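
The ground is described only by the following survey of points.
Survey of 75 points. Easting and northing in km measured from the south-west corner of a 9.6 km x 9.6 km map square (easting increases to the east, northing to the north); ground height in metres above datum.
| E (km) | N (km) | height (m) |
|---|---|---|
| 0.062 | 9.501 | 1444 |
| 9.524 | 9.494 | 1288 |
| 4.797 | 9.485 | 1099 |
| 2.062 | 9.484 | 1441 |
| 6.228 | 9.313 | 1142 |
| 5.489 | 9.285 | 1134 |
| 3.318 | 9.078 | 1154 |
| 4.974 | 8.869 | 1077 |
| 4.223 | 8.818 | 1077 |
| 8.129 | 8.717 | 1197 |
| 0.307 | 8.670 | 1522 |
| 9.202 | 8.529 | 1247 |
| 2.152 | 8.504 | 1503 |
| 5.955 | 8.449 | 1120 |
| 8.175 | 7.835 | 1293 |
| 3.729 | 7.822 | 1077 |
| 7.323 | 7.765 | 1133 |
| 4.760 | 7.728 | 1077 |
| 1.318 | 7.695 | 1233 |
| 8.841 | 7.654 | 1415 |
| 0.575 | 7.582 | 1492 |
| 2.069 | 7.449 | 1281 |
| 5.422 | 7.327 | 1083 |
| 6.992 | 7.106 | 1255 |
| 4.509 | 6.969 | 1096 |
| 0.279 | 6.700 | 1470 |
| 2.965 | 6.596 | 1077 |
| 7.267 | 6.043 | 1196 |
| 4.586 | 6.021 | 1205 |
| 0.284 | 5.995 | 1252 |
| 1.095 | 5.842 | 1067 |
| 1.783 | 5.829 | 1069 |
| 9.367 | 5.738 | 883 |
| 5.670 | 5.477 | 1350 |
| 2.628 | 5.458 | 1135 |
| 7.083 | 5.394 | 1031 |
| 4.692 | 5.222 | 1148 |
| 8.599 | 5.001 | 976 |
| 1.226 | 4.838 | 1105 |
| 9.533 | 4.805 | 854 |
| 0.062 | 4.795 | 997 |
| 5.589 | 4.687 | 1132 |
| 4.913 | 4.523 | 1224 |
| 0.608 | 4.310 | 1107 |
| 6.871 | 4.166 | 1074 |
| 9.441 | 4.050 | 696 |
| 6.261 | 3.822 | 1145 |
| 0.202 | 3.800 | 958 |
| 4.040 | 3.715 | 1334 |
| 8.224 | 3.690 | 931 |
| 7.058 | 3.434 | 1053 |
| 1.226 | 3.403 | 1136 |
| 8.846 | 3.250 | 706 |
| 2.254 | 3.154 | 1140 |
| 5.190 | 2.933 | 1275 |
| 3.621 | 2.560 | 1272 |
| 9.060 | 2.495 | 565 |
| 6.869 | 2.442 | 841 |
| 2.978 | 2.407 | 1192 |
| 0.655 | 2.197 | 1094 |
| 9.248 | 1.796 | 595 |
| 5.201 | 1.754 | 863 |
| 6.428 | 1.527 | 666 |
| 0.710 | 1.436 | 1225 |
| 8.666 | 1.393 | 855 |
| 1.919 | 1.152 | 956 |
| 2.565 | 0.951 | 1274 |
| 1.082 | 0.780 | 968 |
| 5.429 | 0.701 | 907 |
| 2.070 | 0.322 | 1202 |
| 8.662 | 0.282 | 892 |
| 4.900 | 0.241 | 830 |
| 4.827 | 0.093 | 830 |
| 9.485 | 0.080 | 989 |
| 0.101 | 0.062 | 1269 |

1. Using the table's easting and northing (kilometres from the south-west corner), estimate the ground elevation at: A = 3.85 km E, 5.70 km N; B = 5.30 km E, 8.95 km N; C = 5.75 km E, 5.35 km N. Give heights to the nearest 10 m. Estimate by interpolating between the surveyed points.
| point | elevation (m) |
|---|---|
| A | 1110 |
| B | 1100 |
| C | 1350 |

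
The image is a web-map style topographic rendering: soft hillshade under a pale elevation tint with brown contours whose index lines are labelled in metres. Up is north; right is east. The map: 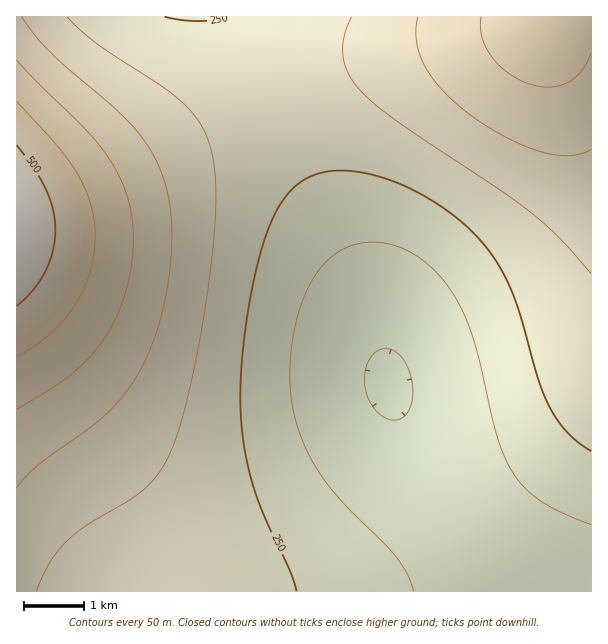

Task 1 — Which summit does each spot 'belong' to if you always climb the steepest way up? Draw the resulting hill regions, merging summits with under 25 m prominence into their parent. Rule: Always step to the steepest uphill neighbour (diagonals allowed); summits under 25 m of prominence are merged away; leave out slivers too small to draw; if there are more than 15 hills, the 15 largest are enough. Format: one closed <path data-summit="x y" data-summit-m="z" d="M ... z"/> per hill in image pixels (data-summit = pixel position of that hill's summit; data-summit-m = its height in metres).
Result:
<path data-summit="17 222" data-summit-m="544" d="M236 16l-220 1 0 574 502 1-78-101-22-35-16-31-14-42-9-50-17-46-84-168-25-57z"/><path data-summit="543 23" data-summit-m="423" d="M591 16l-355 1 32 79 94 191 17 46 9 50 14 42 16 31 22 35 79 101 73-1z"/>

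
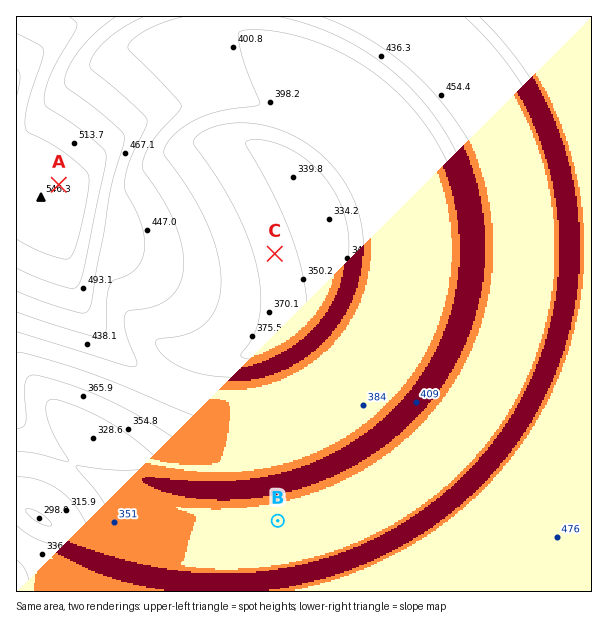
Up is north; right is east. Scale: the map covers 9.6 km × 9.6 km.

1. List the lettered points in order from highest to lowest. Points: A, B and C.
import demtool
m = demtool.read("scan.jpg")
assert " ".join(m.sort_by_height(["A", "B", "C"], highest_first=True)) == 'A B C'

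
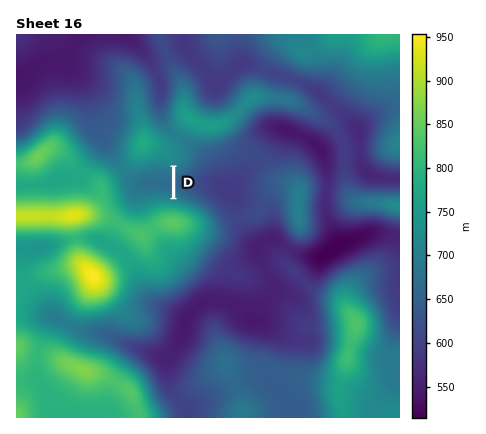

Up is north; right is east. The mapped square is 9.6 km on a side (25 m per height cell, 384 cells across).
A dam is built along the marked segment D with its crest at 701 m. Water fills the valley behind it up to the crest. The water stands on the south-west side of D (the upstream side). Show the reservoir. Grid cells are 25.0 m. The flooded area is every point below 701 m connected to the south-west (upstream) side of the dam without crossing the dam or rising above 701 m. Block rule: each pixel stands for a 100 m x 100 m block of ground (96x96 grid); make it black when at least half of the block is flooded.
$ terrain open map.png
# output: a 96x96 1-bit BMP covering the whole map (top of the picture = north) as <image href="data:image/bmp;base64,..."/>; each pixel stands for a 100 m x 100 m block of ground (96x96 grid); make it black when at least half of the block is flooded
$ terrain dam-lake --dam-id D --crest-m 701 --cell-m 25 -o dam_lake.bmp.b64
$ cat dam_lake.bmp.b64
<image width="96" height="96" href="data:image/bmp;base64,Qk2+BAAAAAAAAD4AAAAoAAAAYAAAAGAAAAABAAEAAAAAAIAEAAATCwAAEwsAAAIAAAAAAAAA////AAAAAAAAAAAAAAAAAAAAAAAAAAAAAAAAAAAAAAAAAAAAAAAAAAAAAAAAAAAAAAAAAAAAAAAAAAAAAAAAAAAAAAAAAAAAAAAAAAAAAAAAAAAAAAAAAAAAAAAAAAAAAAAAAAAAAAAAAAAAAAAAAAAAAAAAAAAAAAAAAAAAAAAAAAAAAAAAAAAAAAAAAAAAAAAAAAAAAAAAAAAAAAAAAAAAAAAAAAAAAAAAAAAAAAAAAAAAAAAAAAAAAAAAAAAAAAAAAAAAAAAAAAAAAAAAAAAAAAAAAAAAAAAAAAAAAAAAAAAAAAAAAAAAAAAAAAAAAAAAAAAAAAAAAAAAAAAAAAAAAAAAAAAAAAAAAAAAAAAAAAAAAAAAAAAAAAAAAAAAAAAAAAAAAAAAAAAAAAAAAAAAAAAAAAAAAAAAAAAAAAAAAAAAAAAAAAAAAAAAAAAAAAAAAAAAAAAAAAAAAAAAAAAAAAAAAAAAAAAAAAAAAAAAAAAAAAAAAAAAAAAAAAAAAAAAAAAAAAAAAAAAAAAAAAAAAAAAAAAAAAAAAAAAAAAAAAAAAAAAAAAAAAAAAAAAAAAAAAAAAAAAAAAAAAAAAAAAAAAAAAAAAAAAAAAAAAAAAAAAAAAAAAAAAAAAAAAAAAAAAAAAAAAAAAAAAAAAAAAAAAAAAAAAAAAAAAAAAAAAAAAAAAAAAAAAAAAAAAAAAAAAAAAAAAAAAAAAAAAAAAAAAAAAAAAAAAAAAAAAAAAAAAAAAAAAAAAAAAAAAAAAAAAAAAAAAAAAAAAAAAAAAAAAAAAAAAAAAAAAAAAAAAAAAAAAAAAAAAAAAAAAAAAAAAAAAAAAAAAAAAAAAAAAAAAAAAAAAAAAAAAAAAAAAAAAAAAAAAAAAAAAAAAAAAAHxgAAAAAAAAAAAAAP/gAAAAAAAAAAAAAP/gAAAAAAAAAAAAAf/gAAAAAAAAAAAAAf/gAAAAAAAAAAAAAP/gAAAAAAAAAAAAAD/gAAAAAAAAAAAAAAPgAAAAAAAAAAAAAAAAAAAAAAAAAAAAAAAAAAAAAAAAAAAAAAAAAAAAAAAAAAAAAAAAAAAAAAAAAAAAAAAAAAAAAAAAAAAAAAAAAAAAAAAAAAAAAAAAAAAAAAAAAAAAAAAAAAAAAAAAAAAAAAAAAAAAAAAAAAAAAAAAAAAAAAAAAAAAAAAAAAAAAAAAAAAAAAAAAAAAAAAAAAAAAAAAAAAAAAAAAAAAAAAAAAAAAAAAAAAAAAAAAAAAAAAAAAAAAAAAAAAAAAAAAAAAAAAAAAAAAAAAAAAAAAAAAAAAAAAAAAAAAAAAAAAAAAAAAAAAAAAAAAAAAAAAAAAAAAAAAAAAAAAAAAAAAAAAAAAAAAAAAAAAAAAAAAAAAAAAAAAAAAAAAAAAAAAAAAAAAAAAAAAAAAAAAAAAAAAAAAAAAAAAAAAAAAAAAAAAAAAAAAAAAAAAAAAAAAAAAAAAAAAAAAAAAAAAAAAAAAAAAAAAAAAAAAAAAAAAAAAAAAAAAAAAAAAAAAAAAAAAAAAAAAAAAAAAAAAAA="/>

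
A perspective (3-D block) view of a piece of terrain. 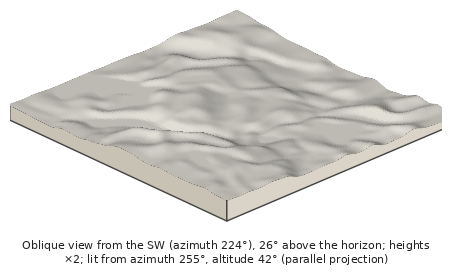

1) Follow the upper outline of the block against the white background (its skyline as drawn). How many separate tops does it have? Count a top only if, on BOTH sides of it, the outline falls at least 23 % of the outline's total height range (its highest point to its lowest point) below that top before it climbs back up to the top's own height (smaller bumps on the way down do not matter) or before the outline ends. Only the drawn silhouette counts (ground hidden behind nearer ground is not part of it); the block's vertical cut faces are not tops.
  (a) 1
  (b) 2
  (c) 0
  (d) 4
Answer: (a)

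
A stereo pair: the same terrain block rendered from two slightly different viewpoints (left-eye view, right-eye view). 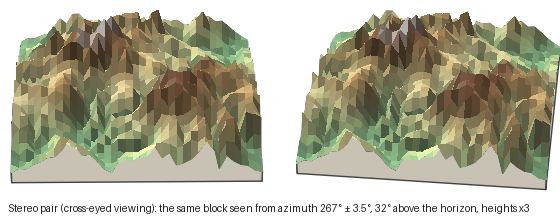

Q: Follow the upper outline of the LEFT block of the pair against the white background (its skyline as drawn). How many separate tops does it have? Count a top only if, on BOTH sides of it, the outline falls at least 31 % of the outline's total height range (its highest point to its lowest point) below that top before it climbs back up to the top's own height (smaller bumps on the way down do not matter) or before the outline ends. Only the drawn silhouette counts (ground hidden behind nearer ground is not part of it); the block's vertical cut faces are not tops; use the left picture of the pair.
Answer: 3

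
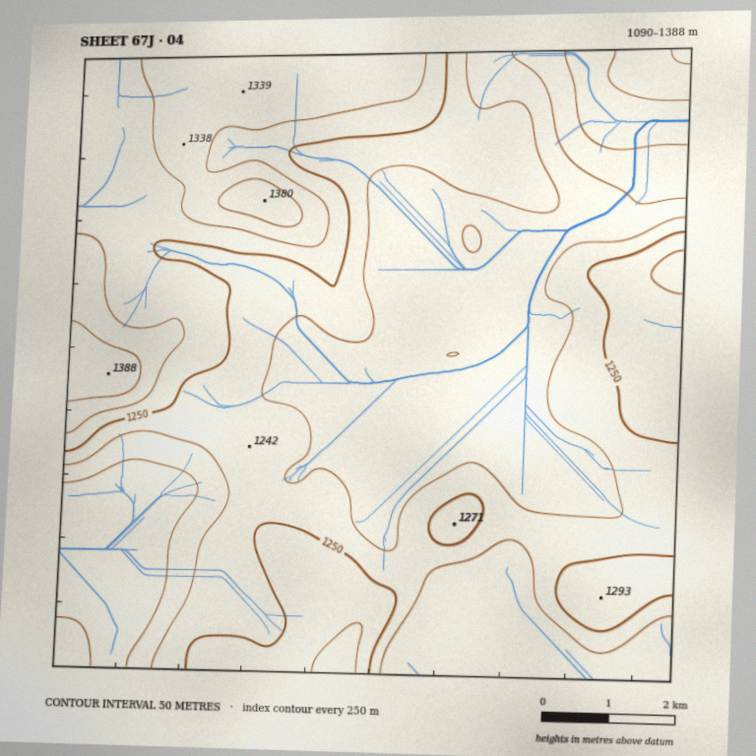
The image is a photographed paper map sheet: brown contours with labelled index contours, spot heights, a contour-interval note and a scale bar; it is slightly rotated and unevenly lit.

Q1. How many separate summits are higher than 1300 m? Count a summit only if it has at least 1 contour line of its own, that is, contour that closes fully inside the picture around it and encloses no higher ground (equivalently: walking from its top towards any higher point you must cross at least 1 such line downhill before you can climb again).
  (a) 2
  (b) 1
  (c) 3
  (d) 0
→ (b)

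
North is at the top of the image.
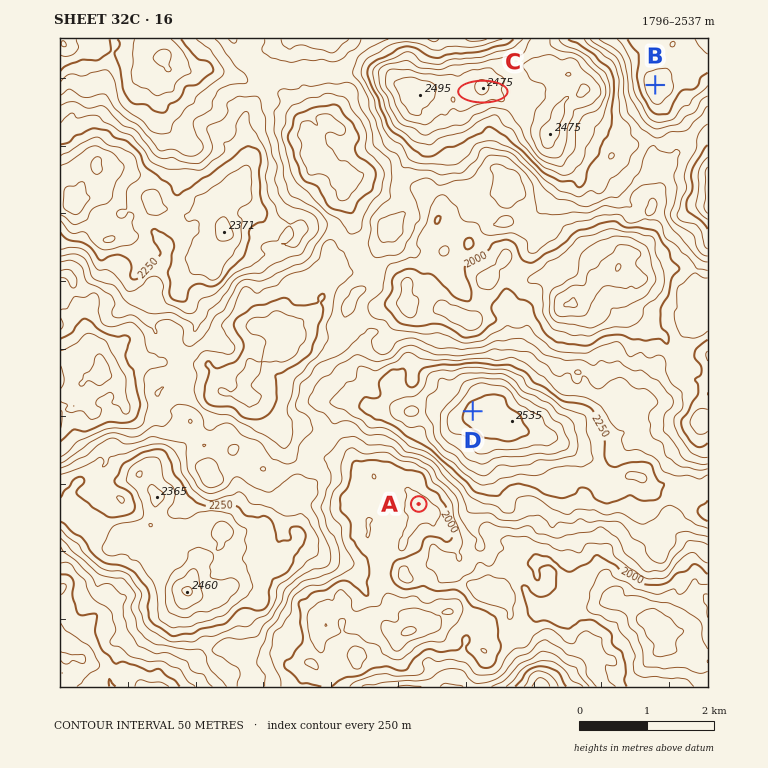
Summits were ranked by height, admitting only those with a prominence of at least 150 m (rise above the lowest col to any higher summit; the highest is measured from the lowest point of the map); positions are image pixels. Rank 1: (476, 411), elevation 2537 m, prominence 741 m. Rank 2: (420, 95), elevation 2495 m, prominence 407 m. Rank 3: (187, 592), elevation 2460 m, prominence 341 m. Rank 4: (74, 203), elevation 2428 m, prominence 309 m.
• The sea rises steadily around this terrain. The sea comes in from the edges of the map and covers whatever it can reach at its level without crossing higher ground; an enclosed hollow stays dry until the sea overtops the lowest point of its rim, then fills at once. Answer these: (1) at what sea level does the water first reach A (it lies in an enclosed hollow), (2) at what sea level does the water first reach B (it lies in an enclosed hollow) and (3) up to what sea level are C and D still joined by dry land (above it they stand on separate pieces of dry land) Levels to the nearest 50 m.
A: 2000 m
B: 1950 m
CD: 2100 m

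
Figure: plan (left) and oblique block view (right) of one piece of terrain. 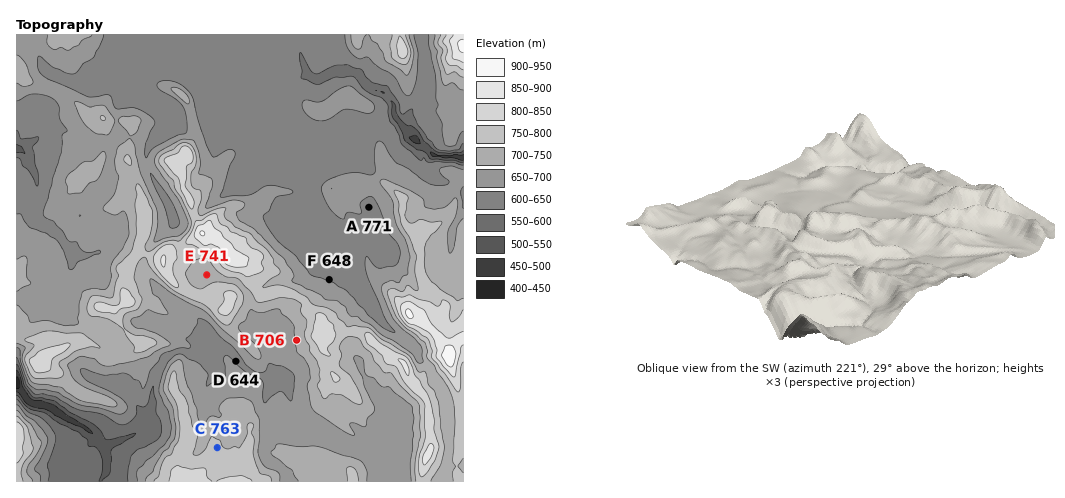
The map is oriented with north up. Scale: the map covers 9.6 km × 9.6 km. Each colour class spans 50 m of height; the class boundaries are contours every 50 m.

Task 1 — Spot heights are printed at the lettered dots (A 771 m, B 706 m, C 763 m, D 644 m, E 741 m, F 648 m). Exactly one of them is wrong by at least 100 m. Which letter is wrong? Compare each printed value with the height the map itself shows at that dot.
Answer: A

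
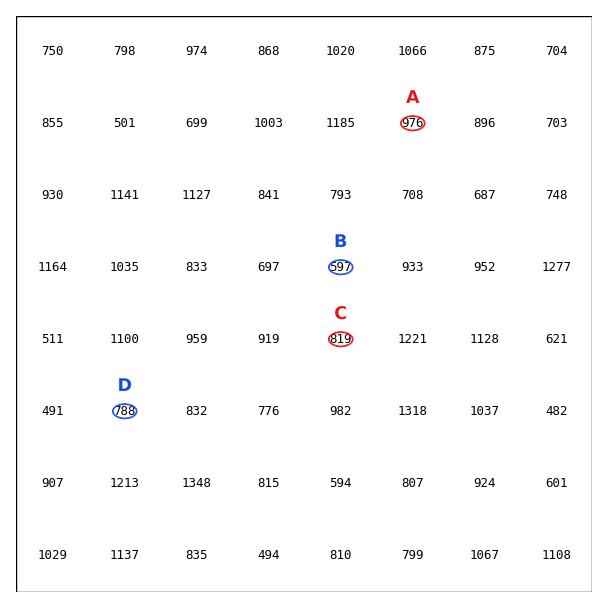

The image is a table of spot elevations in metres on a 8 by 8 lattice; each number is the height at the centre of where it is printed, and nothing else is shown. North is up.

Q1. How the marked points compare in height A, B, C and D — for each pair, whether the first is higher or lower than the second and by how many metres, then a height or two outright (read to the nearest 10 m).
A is higher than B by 380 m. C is higher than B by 220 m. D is higher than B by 190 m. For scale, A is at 980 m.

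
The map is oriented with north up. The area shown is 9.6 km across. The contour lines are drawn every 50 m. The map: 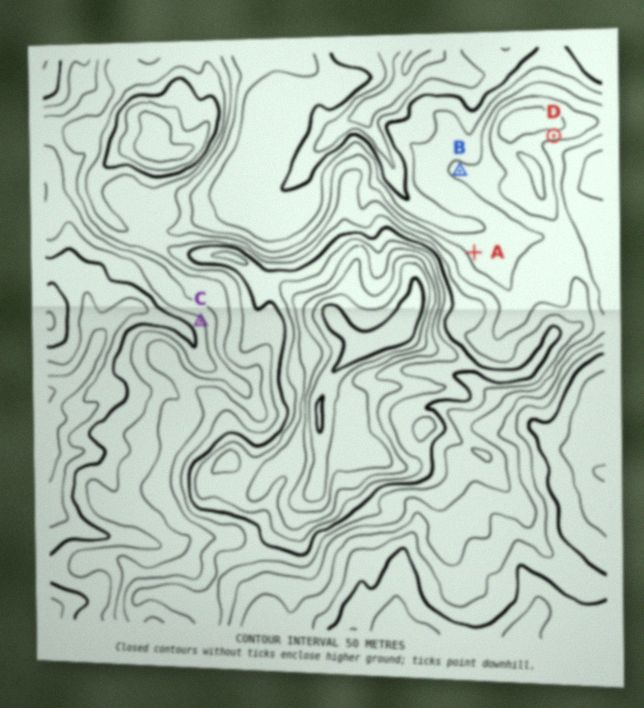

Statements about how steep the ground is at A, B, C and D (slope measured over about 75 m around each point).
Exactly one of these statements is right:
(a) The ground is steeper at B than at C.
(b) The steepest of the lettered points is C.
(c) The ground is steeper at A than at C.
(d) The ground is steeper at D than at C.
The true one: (d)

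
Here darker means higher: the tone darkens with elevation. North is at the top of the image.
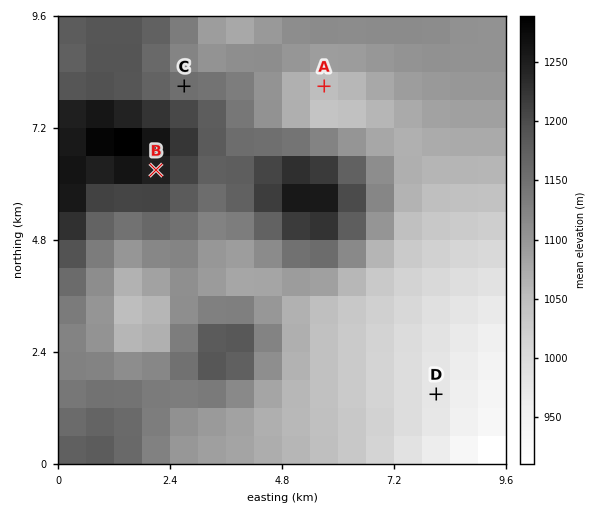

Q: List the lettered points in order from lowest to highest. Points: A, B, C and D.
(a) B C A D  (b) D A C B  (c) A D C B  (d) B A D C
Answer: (b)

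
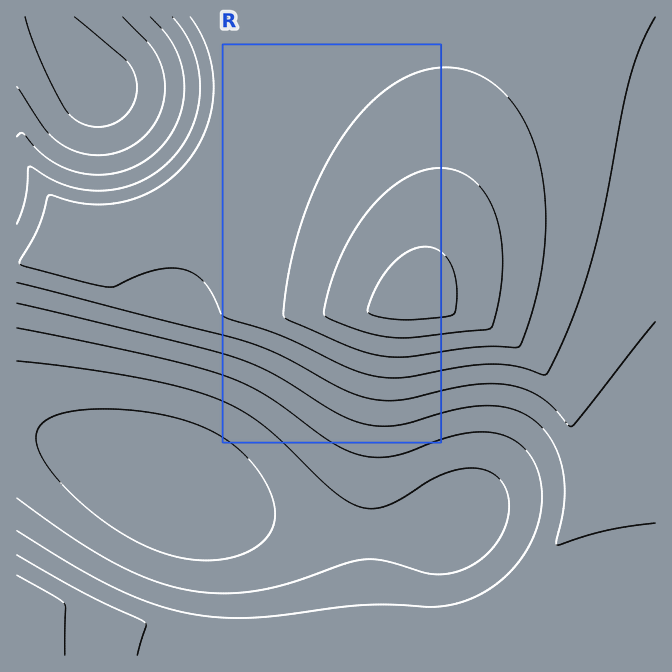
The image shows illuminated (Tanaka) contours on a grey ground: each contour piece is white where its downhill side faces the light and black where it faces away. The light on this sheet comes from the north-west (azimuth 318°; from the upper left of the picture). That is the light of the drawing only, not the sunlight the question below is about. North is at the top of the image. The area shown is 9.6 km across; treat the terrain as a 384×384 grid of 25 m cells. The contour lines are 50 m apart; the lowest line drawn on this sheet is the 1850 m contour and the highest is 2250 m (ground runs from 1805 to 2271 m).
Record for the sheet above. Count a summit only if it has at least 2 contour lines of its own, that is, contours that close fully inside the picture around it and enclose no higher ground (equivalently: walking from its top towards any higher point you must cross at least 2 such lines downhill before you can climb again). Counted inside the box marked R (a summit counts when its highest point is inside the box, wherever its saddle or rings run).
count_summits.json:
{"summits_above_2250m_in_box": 1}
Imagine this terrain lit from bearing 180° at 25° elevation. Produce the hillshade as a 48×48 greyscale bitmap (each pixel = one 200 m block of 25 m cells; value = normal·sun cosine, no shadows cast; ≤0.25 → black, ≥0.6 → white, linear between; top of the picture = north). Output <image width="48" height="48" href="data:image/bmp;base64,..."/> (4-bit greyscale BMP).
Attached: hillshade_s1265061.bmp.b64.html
<image width="48" height="48" href="data:image/bmp;base64,Qk32BAAAAAAAAHYAAAAoAAAAMAAAADAAAAABAAQAAAAAAIAEAAATCwAAEwsAABAAAAAAAAAAAAAAABEREQAiIiIAMzMzAERERABVVVUAZmZmAHd3dwCIiIgAmZmZAKqqqgC7u7sAzMzMAN3d3QDu7u4A////AHd3d4iIiIiImZmZmZmZmZmZmIiIiIiIiHd3eIiId3d3d3d4iImZmZmZmYiIiIiIiHd3d3ZVREMzM0REVVVWZmZniJiIiIiIiHd2VDMiEREiIiIzMzMzMzM0VoiIiIiIiGVDIRERIiIiMzMzREREMzMzNFeIiIiIiCERERIiIjMzNEREREVERERDMzV4iIiIiBERIiIzMzREREVVVVVVVVVURERXiIiIiBIiIzMzRERFVVVmZmZmZmZVVURGiIiIiCIzM0RERVVVVmZmd3d3d3ZmZlVVeIiIiDMzRERVVVZmZmd3d4iIiHd3dmZlaIiIiDRERVVWZmZnd3d4iIiIiIiId3dmaIiIiERVVWZmZ3d3eIiIiZmZmZmYiId3eIiIiFVVZmZ3d3iIiIiZmZmqqqmZmYiIeIiIiFZmZ3d4iIiImZmZmqqqqqqqqZmYiIiIiGZnd4iIiZmZmZmqqqq7u7u6qqqZmYiIiHd3iIiZmZmqqqqqq7u7u7u7u7qqqZiIiHeIiZmZqqqqqqq7u7u8zMzMy7u6qpiIiIiJmZqqqqu7u7u7u8zMzMzMzMy7uZiIiImZmqqru7u7u7u7zMzMzd3d3MzMuZiIiJmqqru7vMzMzMzMzMzN3d3d3d3cuZiIiKqqu7vMzMzMzMzMzM3d3d3d3d3cmZiIiKq7u8zMzd3d3d3d3d3d3e7u7u7amYiIiLu8zMzd3d3d3d3d3d3d7u7u7u25mYiIiLzMzd3d7u7u7u7t3d3u7u7u/tuZmIiIiMzN3d3u7u7u7d3d3d3u7u7u3KmZiIiIiM3d3u7u7cy7qqqqqru7zMzLqYiIiIiIiN3e7u7cupmIiId3d3d4iIiIiIiIiIiIiO7u7cupiIiIh3d3dmZmZ3d3iIiIiIiIiN7cupiIiIiIh3d3dmZmZmd3d4iIiIiIiJupiIiIiIiIh3d3ZmZmZmZ3d3iIiIiIiFaIiIiIiIiIh3d3ZmZmZmZnd3d4iIiIiEV4iIiIiIiIh3d3ZmZmZmZmd3d3iIiIiFVod3eIiIiIiHd3ZmZmZmZmZ3d3eIiIiGZUMiNGiIiIiHd3dmZmZmZmZnd3eIiIiGYwAAACR4iIiHd3dmZmZmZmZnd3d4iIiHUAAAAAA2iIiHd3dmZmZmZmZmd3d3iIiHIAAAAAADeIiId3d2ZmZmZmZmd3d3iIiFIRERERERR4iId3d2ZmZmZmZmd3d3iIiDIjMzMzIiNoiId3d3ZmZmZmZmd3d3eIiDNERERERDNYiIh3d3dmZmZmZmd3d3eIiERVVVVVVVVXiIh3d3d2ZmZmZmd3d3eIiFVWZmZmZmZniIiHd3d3ZmZmZnd3d3eIiFVmd3d3d3d3iIiHd3d3dmZmZ3d3d3eIiFZneIiIiIiIiIiId3d3d3d3d3d3d3eIiGZ3iJmZmZmYiIiId3d3d3d3d3d3d3eIiGd4iZqqqqqoiIiIh3d3d3d3d3d3d3eIiGeImaq7u7uoiIiIiHd3d3d3d3d3d3eIiHeImaq7zMyoiIiIiHd3d3d3d3d3d3eIiA=="/>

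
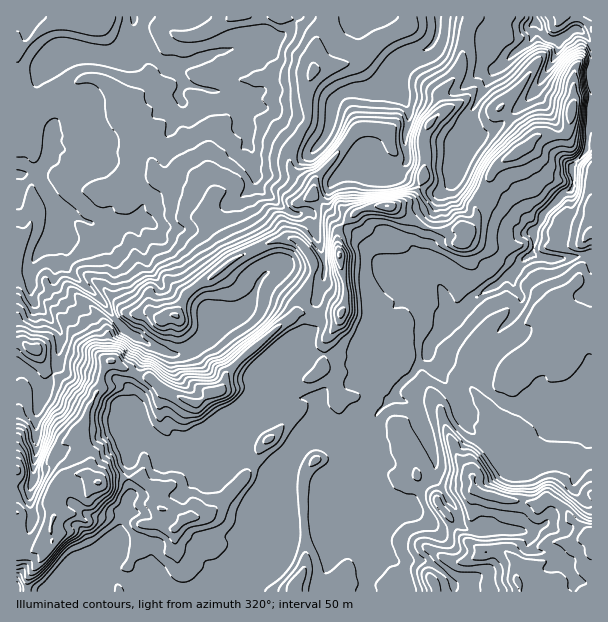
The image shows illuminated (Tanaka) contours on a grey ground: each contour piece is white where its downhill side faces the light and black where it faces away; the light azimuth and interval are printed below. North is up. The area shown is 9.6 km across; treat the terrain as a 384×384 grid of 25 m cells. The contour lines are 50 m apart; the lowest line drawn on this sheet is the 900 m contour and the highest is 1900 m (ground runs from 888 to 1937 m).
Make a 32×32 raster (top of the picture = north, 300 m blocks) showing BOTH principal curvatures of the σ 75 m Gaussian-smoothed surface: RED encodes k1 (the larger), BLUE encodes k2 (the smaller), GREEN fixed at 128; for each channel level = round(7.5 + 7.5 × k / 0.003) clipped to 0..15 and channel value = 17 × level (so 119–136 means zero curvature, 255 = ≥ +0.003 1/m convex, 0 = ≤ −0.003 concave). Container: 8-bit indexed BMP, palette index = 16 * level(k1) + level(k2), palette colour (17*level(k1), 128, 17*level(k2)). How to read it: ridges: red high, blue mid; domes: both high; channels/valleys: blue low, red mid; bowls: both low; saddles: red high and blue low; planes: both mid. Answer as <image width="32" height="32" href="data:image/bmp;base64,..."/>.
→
<image width="32" height="32" href="data:image/bmp;base64,Qk02CAAAAAAAADYEAAAoAAAAIAAAACAAAAABAAgAAAAAAAAEAAATCwAAEwsAAAABAAAAAAAAAIAAABGAAAAigAAAM4AAAESAAABVgAAAZoAAAHeAAACIgAAAmYAAAKqAAAC7gAAAzIAAAN2AAADugAAA/4AAAACAEQARgBEAIoARADOAEQBEgBEAVYARAGaAEQB3gBEAiIARAJmAEQCqgBEAu4ARAMyAEQDdgBEA7oARAP+AEQAAgCIAEYAiACKAIgAzgCIARIAiAFWAIgBmgCIAd4AiAIiAIgCZgCIAqoAiALuAIgDMgCIA3YAiAO6AIgD/gCIAAIAzABGAMwAigDMAM4AzAESAMwBVgDMAZoAzAHeAMwCIgDMAmYAzAKqAMwC7gDMAzIAzAN2AMwDugDMA/4AzAACARAARgEQAIoBEADOARABEgEQAVYBEAGaARAB3gEQAiIBEAJmARACqgEQAu4BEAMyARADdgEQA7oBEAP+ARAAAgFUAEYBVACKAVQAzgFUARIBVAFWAVQBmgFUAd4BVAIiAVQCZgFUAqoBVALuAVQDMgFUA3YBVAO6AVQD/gFUAAIBmABGAZgAigGYAM4BmAESAZgBVgGYAZoBmAHeAZgCIgGYAmYBmAKqAZgC7gGYAzIBmAN2AZgDugGYA/4BmAACAdwARgHcAIoB3ADOAdwBEgHcAVYB3AGaAdwB3gHcAiIB3AJmAdwCqgHcAu4B3AMyAdwDdgHcA7oB3AP+AdwAAgIgAEYCIACKAiAAzgIgARICIAFWAiABmgIgAd4CIAIiAiACZgIgAqoCIALuAiADMgIgA3YCIAO6AiAD/gIgAAICZABGAmQAigJkAM4CZAESAmQBVgJkAZoCZAHeAmQCIgJkAmYCZAKqAmQC7gJkAzICZAN2AmQDugJkA/4CZAACAqgARgKoAIoCqADOAqgBEgKoAVYCqAGaAqgB3gKoAiICqAJmAqgCqgKoAu4CqAMyAqgDdgKoA7oCqAP+AqgAAgLsAEYC7ACKAuwAzgLsARIC7AFWAuwBmgLsAd4C7AIiAuwCZgLsAqoC7ALuAuwDMgLsA3YC7AO6AuwD/gLsAAIDMABGAzAAigMwAM4DMAESAzABVgMwAZoDMAHeAzACIgMwAmYDMAKqAzAC7gMwAzIDMAN2AzADugMwA/4DMAACA3QARgN0AIoDdADOA3QBEgN0AVYDdAGaA3QB3gN0AiIDdAJmA3QCqgN0Au4DdAMyA3QDdgN0A7oDdAP+A3QAAgO4AEYDuACKA7gAzgO4ARIDuAFWA7gBmgO4Ad4DuAIiA7gCZgO4AqoDuALuA7gDMgO4A3YDuAO6A7gD/gO4AAID/ABGA/wAigP8AM4D/AESA/wBVgP8AZoD/AHeA/wCIgP8AmYD/AKqA/wC7gP8AzID/AN2A/wDugP8A/4D/ANGBhneHh4Z3hZaGhoeWpfiEl4eHh4WlxnOFdceXh5eGtOhxdoeHl3aXl4eIh4d1pbaGh4eHdaSz17aDxreWdJe2+LVyhHeGdbaGh4eHh3eVpoaYh4eV2LWU6OfIg7Wmp5S217W2g7a3t6aVlYaHd5amdoeHh5aVgrSRcYFzhJXXxLW3tKWDhKant7endXd3ppZ3h3eHdnPnkbaHp7el94KwxraW2bVytqaFhra2hIemlXd3d4eHpNSl2PbWtfmUpOOSx7fatsS2l5aGddiVdpa1hYeGiIenYqfpg2Nzo5SV5LC2hbaFc6Z1hnd3hcWEhNm1hoaHl5Zy9seCh4eHh4bVgNi3pnOGhJaFdoeGxuiEhYWYhYenhaT2goaIh3eHd8SRp+emdHallbaTdIeFpqeGh4eFl6iE1oOHh4eHd3d3pnGFt/ZTZZa26Oelkod2loWXiIiFhYbHhJeHh4eHh4enhJOE97SU9+W11/ikdoenppWHh4aFqJaGl5aHh4eHh4PFgZbX+PXYcoSD5+Vzh4a3p4d3h6eUhYeGh6iHh4eH5+mApvjZhICAgoNz5/aCdpW0hYeHmIWGh5eGh5eHh3e2pZKUpbBwpbfGhIVytfeEg/akhYiYh4WGmJaWhqd3h7WCp5fFwPjn+cZ0dnZzpee0xvmDhpiGh4SWmJWmqJeXs5WW1pDFhrd09oSFhoWVx5WD9oOXhoeHl5OUppWYl4Wjt5Wj2HWFpLeW+NeFdXR11ZH1dHaHh3eHqJVxqJent7WFdZWFdZeEhnaG2PelY2P08/d0dod2dJSVl5WBknGRt4WHhod3l4Z1hoWFluf2+JD1s3WHhYal2ciGp6HIttimhoeHdoWFdYaWloZ2dbeUgMblhHO15sTJ13aGg6Ont5aXhYeYl5eGh4eXhnWWktTExOj2+vemcoTml4enkKPWl4WXmJiXl4eXh5iYpnOWhfhgk3JxgvKCYsa3h5i4oMSFhYeHd3eHl4aHmJeWdJbUxOV0doWB94R0lPiWhrdww5iGh3d3h4eXhoeXh3WFmNZQ1cZ2p6D3hXWDlvjYlcWgmIeHd3eHl5iGh4eXhYaHx6Vw57fYoPiVhXSCldnn9qCXd3d3h4iHh4Z2h5iFhnWWx4HGp5expfilksihlYL3oJeXl4d3mJiHh4aGhXWGhpfGY5NzhHOFxcWyt+eBg/fglnaXqLinhpeWhqenp5eWmMiWhpZ1hbe3xoRypvaA+MCndYaFhXV3hoWFhYZ3h4WYuKe3uIZzhGXXloWA6NDG8KeGdYWWlYaGmKeWhXV2dIa3d3eHt5aUc8aWh6ahwIDAh6e3p6iohJeXhqa3t6W2pKaHh4aHl6iCpqeHp3G01bE="/>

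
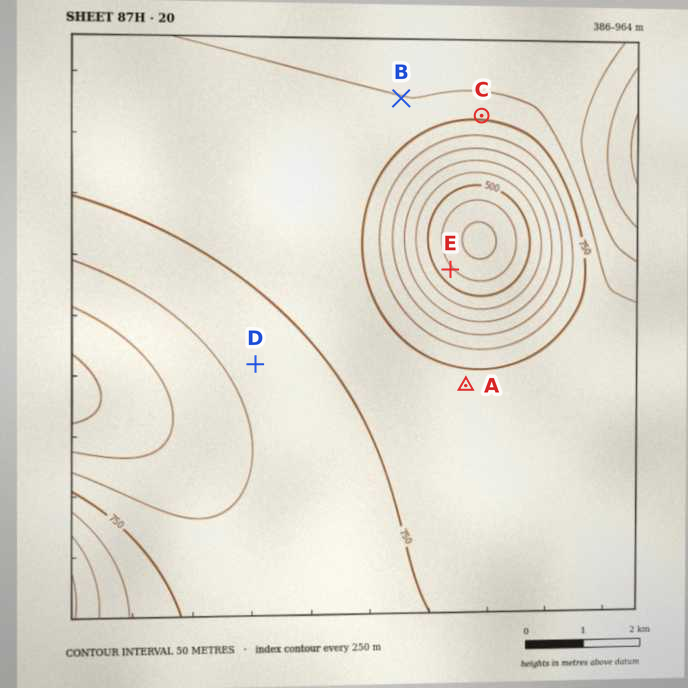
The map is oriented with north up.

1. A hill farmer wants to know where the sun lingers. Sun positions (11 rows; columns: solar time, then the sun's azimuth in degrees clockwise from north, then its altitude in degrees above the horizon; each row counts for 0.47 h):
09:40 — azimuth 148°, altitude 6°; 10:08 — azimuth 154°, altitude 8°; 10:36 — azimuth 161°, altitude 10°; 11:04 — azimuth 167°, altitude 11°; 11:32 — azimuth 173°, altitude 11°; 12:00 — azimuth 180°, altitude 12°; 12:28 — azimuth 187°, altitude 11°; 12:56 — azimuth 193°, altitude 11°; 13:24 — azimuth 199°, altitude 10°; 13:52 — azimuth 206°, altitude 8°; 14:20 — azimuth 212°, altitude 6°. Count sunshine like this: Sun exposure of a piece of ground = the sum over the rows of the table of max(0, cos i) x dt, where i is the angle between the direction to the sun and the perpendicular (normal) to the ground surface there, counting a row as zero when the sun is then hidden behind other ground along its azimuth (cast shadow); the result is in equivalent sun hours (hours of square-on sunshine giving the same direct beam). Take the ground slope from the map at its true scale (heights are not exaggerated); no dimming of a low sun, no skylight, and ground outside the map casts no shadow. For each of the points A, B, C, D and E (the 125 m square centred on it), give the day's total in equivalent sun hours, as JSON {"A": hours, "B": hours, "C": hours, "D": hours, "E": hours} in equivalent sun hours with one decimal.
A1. {"A": 0.7, "B": 0.9, "C": 1.5, "D": 1.0, "E": 0.2}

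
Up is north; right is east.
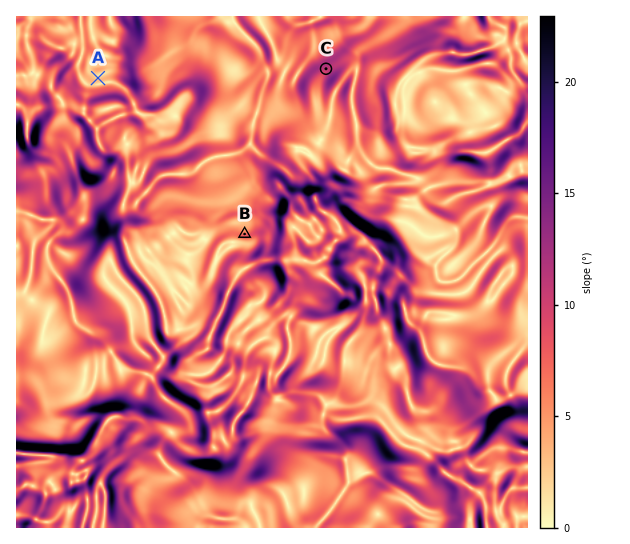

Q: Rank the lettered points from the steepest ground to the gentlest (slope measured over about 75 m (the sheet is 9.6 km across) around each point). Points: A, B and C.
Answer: C B A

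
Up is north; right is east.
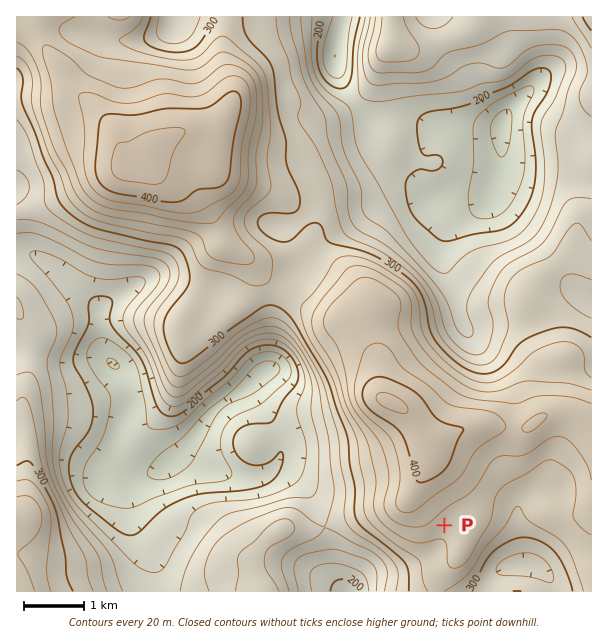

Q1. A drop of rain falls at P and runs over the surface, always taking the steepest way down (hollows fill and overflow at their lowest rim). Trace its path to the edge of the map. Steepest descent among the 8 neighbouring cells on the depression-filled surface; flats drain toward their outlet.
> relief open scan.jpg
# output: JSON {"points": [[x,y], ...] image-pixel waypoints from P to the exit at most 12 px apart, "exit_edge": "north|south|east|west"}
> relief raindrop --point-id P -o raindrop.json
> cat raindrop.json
{"points": [[444, 525], [444, 537], [435, 549], [423, 561], [411, 566], [399, 567], [387, 567], [375, 569], [363, 581], [353, 591]], "exit_edge": "south"}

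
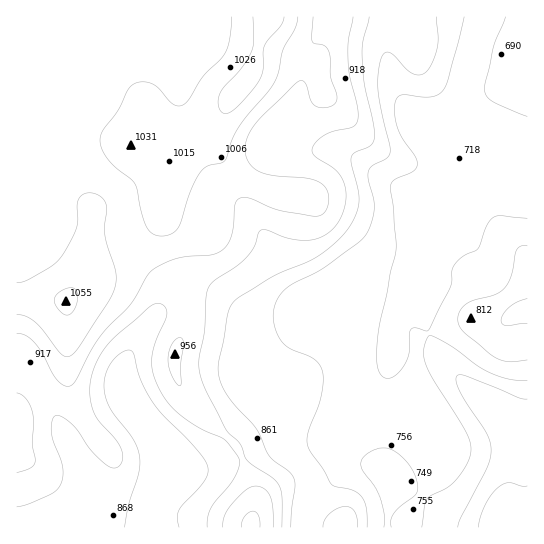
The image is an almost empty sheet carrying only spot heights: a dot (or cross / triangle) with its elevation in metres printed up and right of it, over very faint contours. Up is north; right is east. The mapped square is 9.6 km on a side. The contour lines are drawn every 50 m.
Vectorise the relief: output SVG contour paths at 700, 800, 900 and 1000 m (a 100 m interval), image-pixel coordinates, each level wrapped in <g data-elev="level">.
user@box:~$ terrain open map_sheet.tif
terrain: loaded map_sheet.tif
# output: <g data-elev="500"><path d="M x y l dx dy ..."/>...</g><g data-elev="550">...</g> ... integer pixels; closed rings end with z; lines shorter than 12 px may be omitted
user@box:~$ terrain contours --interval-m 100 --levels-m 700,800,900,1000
<g data-elev="700"><path d="M458 527l3-10 26-50 4-17-1-8-4-9-27-43-3-8 0-5 3-2 6 0 53 22 9 2"/><path d="M527 116l-34-14-6-5-2-6 0-8 9-37 12-29"/></g><g data-elev="800"><path d="M367 527l-1-18-4-12-9-7-21-5-9-16-14-20-2-7 0-7 14-37 2-16-1-11-2-6-6-6-24-10-8-7-7-15-1-16 3-12 9-11 40-22 33-24 8-10 5-13 2-12-1-9-5-19 0-8 5-6 14-7 3-7-12-60 0-16 3-15 2-6 6-2 5 3 17 18 8 2 6-2 7-10 5-16 1-9-1-21"/><path d="M527 324l-21 2-4-2-1-3 2-7 7-7 7-5 10-3"/><path d="M527 246l-6 0-4 4-6 27-7 12-9 5-28 9-7 7-2 9 1 7 4 6 31 25 15 5 18-2"/></g><g data-elev="900"><path d="M282 527l0-30-3-12-6-7-21-13-6-6-6-16-15-14-24-50-2-18 5-30 2-36 3-8 4-5 24-16 11-11 7-9 3-12 3-4 6 0 24 9 20 1 16-6 7-7 6-8 4-9 2-11 0-9-3-9-6-10-22-14-3-7 3-7 8-7 10-5 19-4 3-2 3-4 0-14-8-30-2-16 0-20 5-24"/><path d="M17 507l12-3 22-10 6-4 4-7 2-8-1-9-9-25-2-9 1-11 3-5 7 1 10 8 19 25 15 15 8 3 7-4 2-9-3-9-6-9-15-16-6-11-3-17 1-16 8-19 11-16 39-35 5-3 5-1 6 3 2 7-1 6-11 24-3 15 1 15 6 16 10 15 13 12 19 13 24 11 12 15 3 6-2 8-5 10-22 30-3 9-1 9"/></g><g data-elev="1000"><path d="M260 527l-2-12-3-3-2-1-4 2-5 4-2 5 0 5"/><path d="M17 315l9 1 9 6 28 34 7 0 8-8 32-49 6-16-1-13-10-35 2-28-5-9-11-5-5 0-5 3-4 7 1 18-2 8-15 28-6 6-10 7-19 11-9 1"/><path d="M231 17l-1 20-4 14-6 8-17 18-17 26-5 3-6-1-5-3-16-17-8-3-9 1-8 6-11 21-17 24-1 9 4 10 9 12 22 18 10 40 5 8 5 4 12 0 9-5 5-8 10-32 8-16 8-8 15-3 4-4 6-18 7-14 29-36 7-10 4-10 4-21 12-21 3-12"/></g>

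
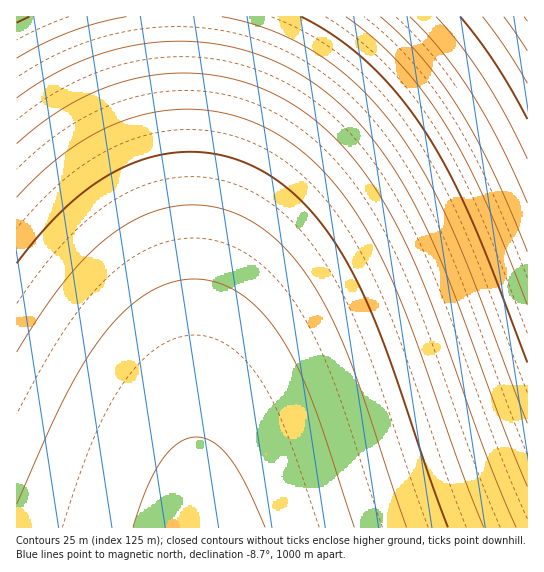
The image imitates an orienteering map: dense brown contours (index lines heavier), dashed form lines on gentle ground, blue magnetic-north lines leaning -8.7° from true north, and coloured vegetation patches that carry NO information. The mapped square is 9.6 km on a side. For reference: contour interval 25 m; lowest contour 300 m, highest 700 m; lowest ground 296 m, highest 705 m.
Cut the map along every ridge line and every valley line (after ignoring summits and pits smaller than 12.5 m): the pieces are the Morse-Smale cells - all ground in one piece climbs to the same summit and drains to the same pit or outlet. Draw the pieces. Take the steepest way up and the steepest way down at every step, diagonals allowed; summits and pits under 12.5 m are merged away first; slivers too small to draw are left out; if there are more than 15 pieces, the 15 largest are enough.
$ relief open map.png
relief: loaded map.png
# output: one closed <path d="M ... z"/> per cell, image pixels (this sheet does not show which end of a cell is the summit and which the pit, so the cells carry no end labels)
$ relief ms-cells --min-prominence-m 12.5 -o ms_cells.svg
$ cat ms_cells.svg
<path d="M527 16l-352 1 1 76 15 197 5 177 5 61 327-1z"/><path d="M174 16l-158 1 1 511 183-1-4-60-4-153-15-197z"/>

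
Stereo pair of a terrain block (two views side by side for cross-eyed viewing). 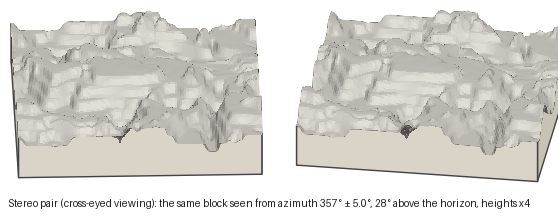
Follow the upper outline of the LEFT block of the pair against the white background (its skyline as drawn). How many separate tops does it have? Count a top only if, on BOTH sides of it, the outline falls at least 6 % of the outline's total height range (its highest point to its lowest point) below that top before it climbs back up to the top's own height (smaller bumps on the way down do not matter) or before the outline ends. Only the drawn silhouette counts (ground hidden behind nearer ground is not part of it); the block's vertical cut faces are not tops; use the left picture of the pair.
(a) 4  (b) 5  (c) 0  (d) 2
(d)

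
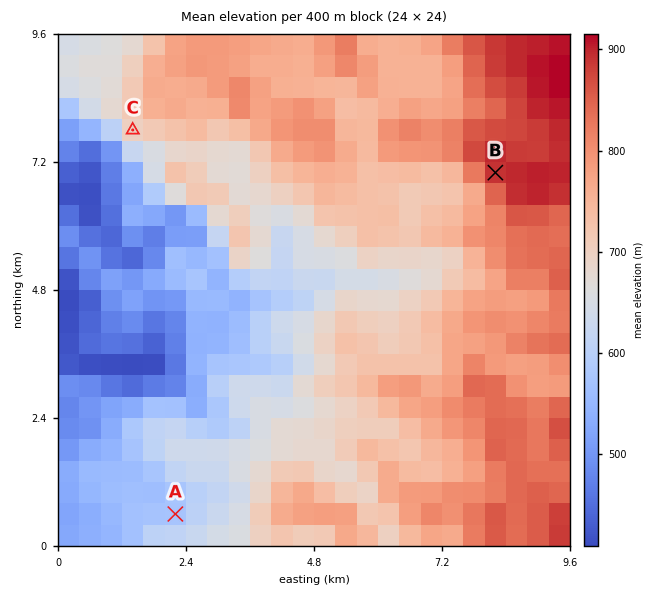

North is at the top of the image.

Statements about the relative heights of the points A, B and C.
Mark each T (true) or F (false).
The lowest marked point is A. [T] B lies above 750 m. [T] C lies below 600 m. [F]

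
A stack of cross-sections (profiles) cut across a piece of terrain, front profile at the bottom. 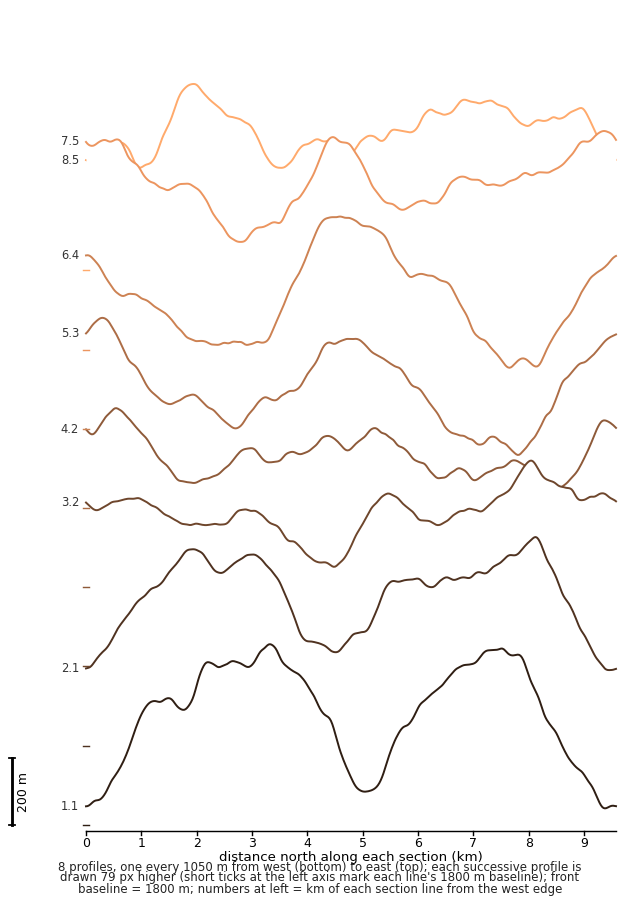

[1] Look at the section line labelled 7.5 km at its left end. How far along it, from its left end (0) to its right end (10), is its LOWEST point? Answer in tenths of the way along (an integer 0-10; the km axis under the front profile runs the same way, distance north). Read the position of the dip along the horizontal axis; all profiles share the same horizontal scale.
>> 3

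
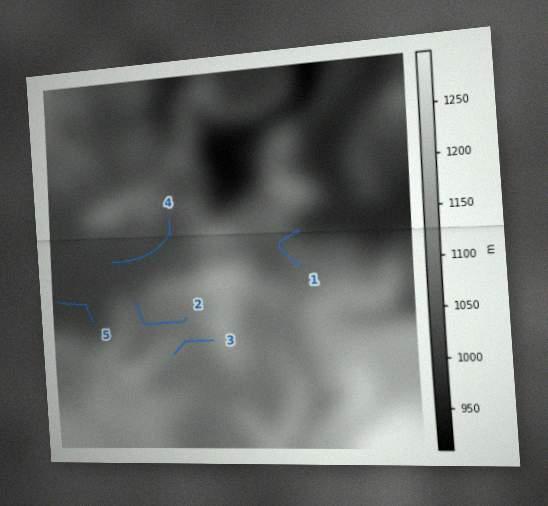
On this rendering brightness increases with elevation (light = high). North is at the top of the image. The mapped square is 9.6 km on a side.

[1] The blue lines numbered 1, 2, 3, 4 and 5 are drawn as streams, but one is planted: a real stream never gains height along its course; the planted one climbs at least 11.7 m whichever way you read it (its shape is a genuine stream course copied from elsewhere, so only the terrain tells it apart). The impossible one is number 3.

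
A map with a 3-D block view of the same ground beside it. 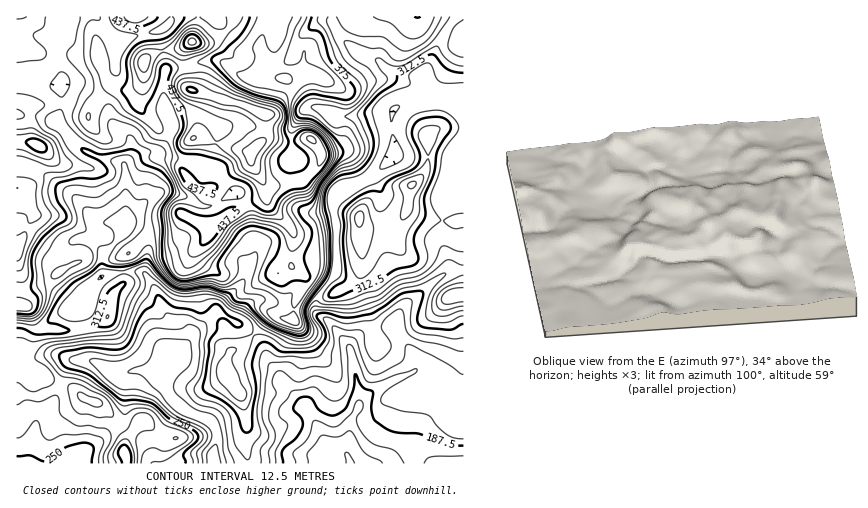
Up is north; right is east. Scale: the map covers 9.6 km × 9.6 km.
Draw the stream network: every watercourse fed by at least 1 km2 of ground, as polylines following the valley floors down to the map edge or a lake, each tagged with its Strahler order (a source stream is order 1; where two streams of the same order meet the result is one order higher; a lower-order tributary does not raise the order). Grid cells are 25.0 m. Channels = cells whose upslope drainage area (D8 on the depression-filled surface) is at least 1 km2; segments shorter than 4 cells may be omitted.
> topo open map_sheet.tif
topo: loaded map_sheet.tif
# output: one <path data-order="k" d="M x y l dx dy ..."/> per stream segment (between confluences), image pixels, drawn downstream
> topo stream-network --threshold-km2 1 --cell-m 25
<path data-order="1" d="M76 461l0 2-1 0"/><path data-order="1" d="M430 458l3 5 7 0"/><path data-order="3" d="M348 456l2 7"/><path data-order="1" d="M334 453l8 0"/><path data-order="2" d="M342 453l2 0 4 3"/><path data-order="1" d="M35 427l-2 7 0 24-5 5-11 0"/><path data-order="2" d="M358 410l-4 4-4 9 0 18-2 6 0 9"/><path data-order="3" d="M166 391l8 12 7 2 14 11 8 1 13 13 1 11-3 10 0 12"/><path data-order="1" d="M278 376l1 3 26 26 1 4 9 12 11 24 7 7 8 0 1 1"/><path data-order="1" d="M67 358l3 0 1 2 18 0 26 12 14 0 7-2 14 0 1 1 6 0 0 10 9 10"/><path data-order="3" d="M176 354l0 2-4 8-1 7-3 5-2 15"/><path data-order="1" d="M342 337l7 9 2 7 0 3 2 1 1 12 2 7 0 6 1 1 0 7 1 1 0 19"/><path data-order="1" d="M238 321l-6 0-3-3-9-6-5 0-5 4"/><path data-order="2" d="M210 316l-17 18-3 5-12 11-2 4"/><path data-order="2" d="M399 313l-2 6 0 15 10 10 5 7 4 7 0 12-5 4-14 4-23 13-13 13 0 3-3 3"/><path data-order="1" d="M403 306l-4 7"/><path data-order="1" d="M88 301l21-21 13-8"/><path data-order="3" d="M122 272l21 0 9 11 5 9 0 2 2 4 3 10 18 19 0 19-4 3 0 5"/><path data-order="1" d="M447 271l-7 7-5 2-15 15-8 5-13 13"/><path data-order="3" d="M103 257l-1 2 0 11 20 2"/><path data-order="1" d="M256 249l0 4-7 13-1 6-6 11-25 24-7 9"/><path data-order="3" d="M116 242l-11 10-1 0 0 4-1 1"/><path data-order="1" d="M73 241l2-2 12 0 7 4 9 9 0 5"/><path data-order="3" d="M125 232l-9 10"/><path data-order="2" d="M132 225l-7 7"/><path data-order="1" d="M335 222l0-6-2-7 0-5 7-7 14-8 10-9 8-5 12-23 2-7 0-15 14-14"/><path data-order="1" d="M87 210l10 11 2 1 11 0 6 9 0 11"/><path data-order="1" d="M202 206l-6-3-3-3-11-5-3 0-1-1-19 0-9 5-17 16 0 9-1 1"/><path data-order="1" d="M459 168l1-4 3-4"/><path data-order="2" d="M125 167l0 65"/><path data-order="1" d="M188 161l-7-2-19 0-5 6 0 6-5 4-2 5 0 16-18 18 0 11"/><path data-order="1" d="M292 144l0-15 7-10 1-3 8-8 10 0 18 8 64 0"/><path data-order="1" d="M131 140l0 14-6 7 0 5"/><path data-order="1" d="M214 123l-4-4-15-7-27 0"/><path data-order="2" d="M400 116l6-6 10-6 7-2 4 0 1-1 5 0 5-3"/><path data-order="2" d="M168 112l3 5 0 17-5 7-9 10-7 0-2 1-7 1-7 6-4 2-5 5"/><path data-order="1" d="M166 109l2 3"/><path data-order="3" d="M438 98l1 1 10 0 2 2 12 0"/><path data-order="1" d="M62 95l0 11-5 10 0 2 4 5 1 4 5 5 2 5 13 13 17 8 19 3 5 3 2 3"/><path data-order="2" d="M423 77l3 11 0 8 6 0 3 2 3 0"/><path data-order="1" d="M237 74l7 2 5 0 6-3 2 0 8-9 16 0 5-2 6-6 5-14 21-21 12 0 4 4 3 8 4 5 8 8 11 8 7 3 10 3 9 9 12 6 21 0 4 2"/><path data-order="1" d="M109 33l-13-16"/><path data-order="1" d="M62 27l0-10"/>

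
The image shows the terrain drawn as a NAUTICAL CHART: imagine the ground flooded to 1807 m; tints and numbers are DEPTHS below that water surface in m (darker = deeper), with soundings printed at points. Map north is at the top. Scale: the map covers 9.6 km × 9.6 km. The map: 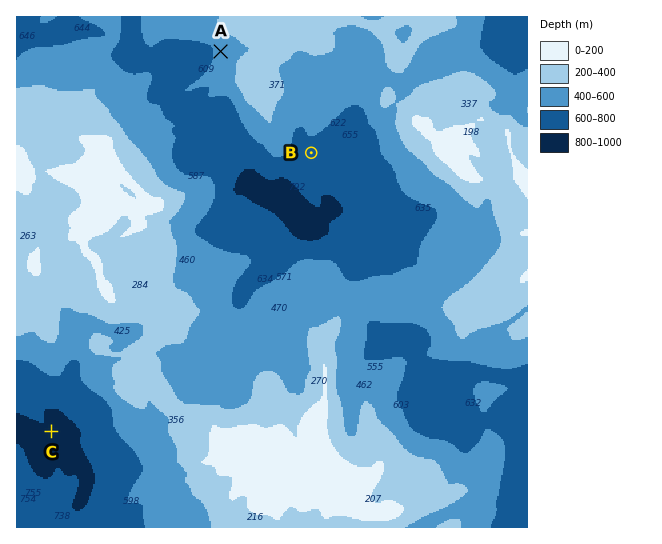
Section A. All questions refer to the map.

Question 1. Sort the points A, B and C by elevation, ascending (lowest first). ["C", "B", "A"]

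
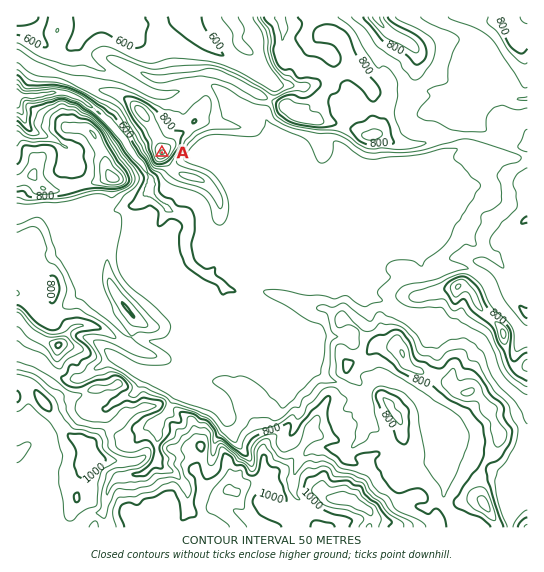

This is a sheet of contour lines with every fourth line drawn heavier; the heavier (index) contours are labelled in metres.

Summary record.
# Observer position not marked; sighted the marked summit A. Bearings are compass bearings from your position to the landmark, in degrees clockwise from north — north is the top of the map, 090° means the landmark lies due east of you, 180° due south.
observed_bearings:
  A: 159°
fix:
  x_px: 143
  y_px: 102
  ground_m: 820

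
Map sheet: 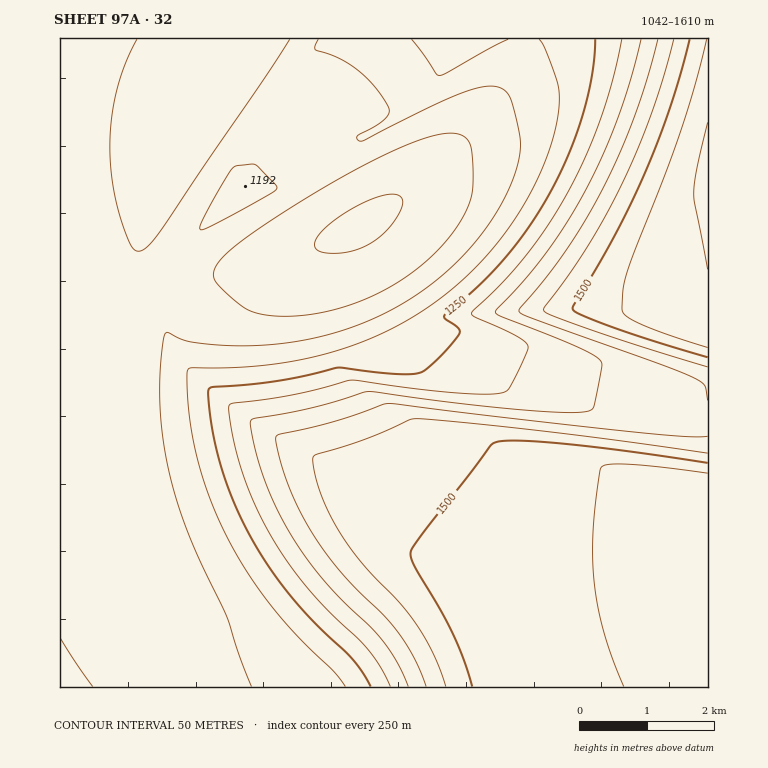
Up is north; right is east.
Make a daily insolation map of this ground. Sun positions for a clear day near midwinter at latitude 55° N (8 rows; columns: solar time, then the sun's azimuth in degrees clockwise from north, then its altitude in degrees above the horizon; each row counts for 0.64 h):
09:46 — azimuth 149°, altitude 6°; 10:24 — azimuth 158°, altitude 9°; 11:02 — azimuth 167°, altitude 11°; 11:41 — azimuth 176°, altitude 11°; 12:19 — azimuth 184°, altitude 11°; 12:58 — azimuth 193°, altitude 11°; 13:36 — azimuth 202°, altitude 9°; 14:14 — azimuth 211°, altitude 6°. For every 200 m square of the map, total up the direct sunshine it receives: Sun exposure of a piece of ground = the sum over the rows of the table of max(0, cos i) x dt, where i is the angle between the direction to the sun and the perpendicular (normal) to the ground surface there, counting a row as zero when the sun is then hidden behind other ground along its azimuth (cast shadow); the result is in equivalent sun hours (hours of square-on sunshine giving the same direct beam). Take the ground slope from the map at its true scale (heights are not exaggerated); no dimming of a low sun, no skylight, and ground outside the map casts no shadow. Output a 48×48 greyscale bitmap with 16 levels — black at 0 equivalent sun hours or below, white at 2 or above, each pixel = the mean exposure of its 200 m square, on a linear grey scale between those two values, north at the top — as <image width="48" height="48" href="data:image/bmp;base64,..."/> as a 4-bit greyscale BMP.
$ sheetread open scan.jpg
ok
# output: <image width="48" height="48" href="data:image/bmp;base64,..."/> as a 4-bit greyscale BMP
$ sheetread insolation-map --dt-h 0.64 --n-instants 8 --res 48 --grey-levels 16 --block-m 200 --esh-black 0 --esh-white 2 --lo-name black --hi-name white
<image width="48" height="48" href="data:image/bmp;base64,Qk32BAAAAAAAAHYAAAAoAAAAMAAAADAAAAABAAQAAAAAAIAEAAATCwAAEwsAABAAAAAAAAAAAAAAABEREQAiIiIAMzMzAERERABVVVUAZmZmAHd3dwCIiIgAmZmZAKqqqgC7u7sAzMzMAN3d3QDu7u4A////ADRFZmZmZmZmZ4iZmZmIh3dmZmZmZmZmZkRWZmZmZmZmeImaqpmYiHdmZmZmZmZmZkVWZmZmZmZniJqqqqqZiHZmZmZmZmZmZlVmZmZmZmZ4iaq7u6qZh3ZmZmZmZmZmZlZmZmZmZmeImqu7u6qYh2ZmZmZmZmZmZlZmZmZmZneJmqu7u6qYd2ZmZmZmZmZmZmZmZmZmZniZqqu7uqmIdmZmZmZmZmZmZmZmZmZmZ4iZqqu6qpmHZmZmZmZmZmZmZmZmZmZmd4maqqqqqZh2ZmZmZmZmZmZmZmZmZmZmeImaqqqpmIdmZmZmZmZmZmZmZmZmZmZneImZqqmZh3ZmZmZmZmZmZmZmZmZmZmZneImZmZmIdmZmZmZmZmZmZmZmZmZmZmZ3iImZmZiHZmZmZmZmZmZmZmZmZmZmZmZ3iImZmIh2ZmZmZmZmZmZmZmZmZmZmZmZ3iIiYiIdmVVVWZmZmZmZmZmZmZmZmZmZ3iIiIiHdlVVVVVmZmZmZmZmVDIWZmZmZ3eIiId3ZVVVVVVVZmZmZUMhAAAGZmZmZ3eIiHdkM0RVVVVVVVQyEAAAAAAGZmZmZ3d3d2MSIiM0RVVDIRAAAAAAAAAWZmZmZ3d3dBARERIjMxEAAAAAAAAAAAAmZmZmZnd2IAAAARERAAAAAAAAAAAAEjRWZmZmZmZRAAAAAAAAAAAAAAAAABI0RVZmZmZmZmQAAAAAAAAAAAAAAAABI0VVVmeGZmZmZkEAAAAAAAAAAAAAASNEVVVnis32ZmZmZSEREQAAAAAAAAASNEVVZ5ve///2ZmZmYyIiEREAAAAREjNEVWeb3//////2ZmZmVEMyIiEREAABJFVonO//////7LmGZmZlVVREMzIiIRERESRpvN7u7cuYd2ZmZmZlVVVVVEMzIiIRERERESIjRFZmZmZmZmZlVlVVVERDMzIiERERERIiM0VmZmZmZmZlV2ZlVVREQzMyIiERERIiM0RWZmZmZmZlV4h2ZlVVRERDMiIiIiIiIzRFZmZmZmZlVYmYh3ZlVVVURDMyIiIiIzNFZmZmZmZlVVmqmYd3ZlVVVUQzMiIiIjNEVmZmZmZlVUWrqqmId2ZVVVREMzIiIjM0VWZmZmZlVURau7qpmHdmVVVUQzMzIzM0RWZmZmZmVUREq6qqqpiHZmZlREMzMzMzRFZmZmZmVURDIzRXmqqYd2ZmVUQzMzMzRFVmZmZmZURDM0VmaKqph3ZmZlREMzMzREVmZmZmZVRDVVZmZ5u6qIdmZmVEQzMzREVWZmZmZlRERmZnd3m7qoh3ZmZVREMzREVWZmZmZlVENmZ3ZURZupiHdmZlVERERERWZmZmZmVERGd3d3Zmi6mId2ZmVURERERWZmZmZ2ZUQ1d3d3d3ebqYh3ZmZVRERERXZnd3d3ZVRDZ3d3d3d5upiHdmZVVERERXd3d3d3dlVERnd3d3d3q6mHd2ZlVURERXd3d3d3d2VERHd4iIiIiqqYd3ZmVVRERXd3d3d3d3ZUREeIiIiIiaqZd3dmVVVERQ=="/>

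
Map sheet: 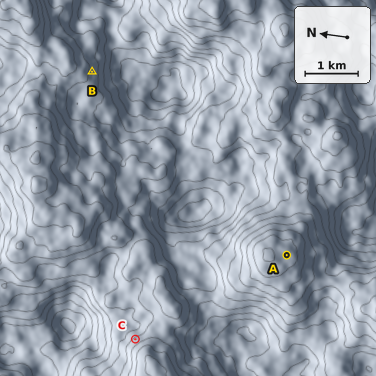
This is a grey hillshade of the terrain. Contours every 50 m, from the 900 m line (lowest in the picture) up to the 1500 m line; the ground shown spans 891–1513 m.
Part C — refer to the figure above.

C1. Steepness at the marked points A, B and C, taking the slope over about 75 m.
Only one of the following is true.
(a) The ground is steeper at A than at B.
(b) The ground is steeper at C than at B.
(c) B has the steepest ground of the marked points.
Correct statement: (b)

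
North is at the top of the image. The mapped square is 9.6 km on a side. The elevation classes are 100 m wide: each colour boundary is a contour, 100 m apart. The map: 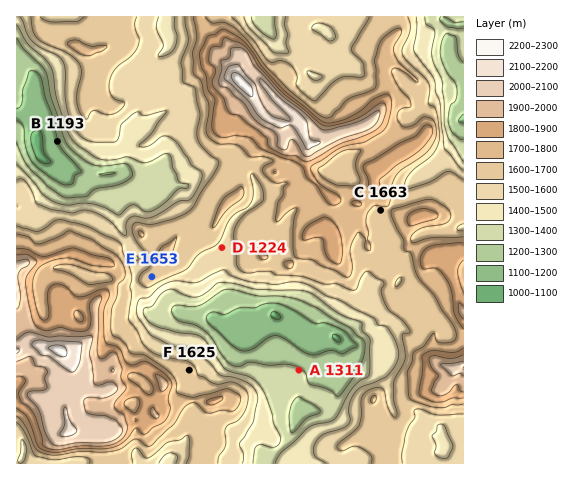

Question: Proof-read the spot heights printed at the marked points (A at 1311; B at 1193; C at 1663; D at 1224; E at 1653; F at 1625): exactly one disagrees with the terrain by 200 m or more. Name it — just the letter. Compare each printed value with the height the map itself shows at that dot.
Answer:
D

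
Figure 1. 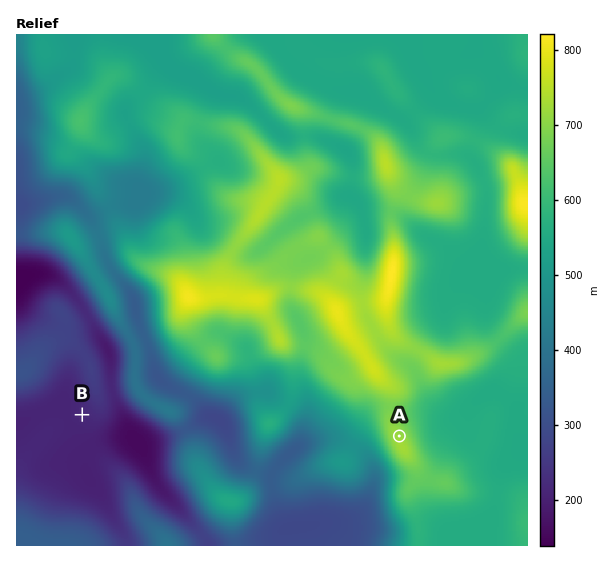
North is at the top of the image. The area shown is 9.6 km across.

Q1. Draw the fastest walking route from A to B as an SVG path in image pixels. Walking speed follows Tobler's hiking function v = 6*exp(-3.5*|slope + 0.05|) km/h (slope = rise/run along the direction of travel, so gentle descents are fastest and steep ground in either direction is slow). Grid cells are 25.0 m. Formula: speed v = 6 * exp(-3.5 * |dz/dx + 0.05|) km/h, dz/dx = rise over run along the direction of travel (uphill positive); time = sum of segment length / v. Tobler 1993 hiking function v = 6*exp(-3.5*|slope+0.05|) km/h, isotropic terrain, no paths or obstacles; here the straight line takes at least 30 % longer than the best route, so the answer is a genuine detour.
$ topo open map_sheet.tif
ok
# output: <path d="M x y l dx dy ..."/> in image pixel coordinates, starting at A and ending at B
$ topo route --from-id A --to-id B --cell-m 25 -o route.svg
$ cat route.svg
<path d="M399 436l-5-11-16-16-8-4-21 0-40-20-4 0-3 2-9 9-14 7-9 0-13-7-52 0-8 4-3 5 0 3-9 19-4 2-10 0-50-25-3 0-21 11-15 0"/>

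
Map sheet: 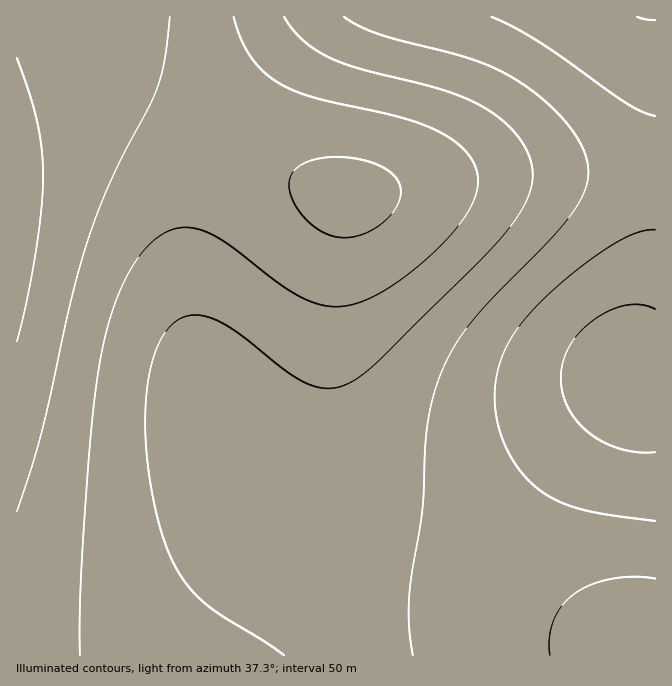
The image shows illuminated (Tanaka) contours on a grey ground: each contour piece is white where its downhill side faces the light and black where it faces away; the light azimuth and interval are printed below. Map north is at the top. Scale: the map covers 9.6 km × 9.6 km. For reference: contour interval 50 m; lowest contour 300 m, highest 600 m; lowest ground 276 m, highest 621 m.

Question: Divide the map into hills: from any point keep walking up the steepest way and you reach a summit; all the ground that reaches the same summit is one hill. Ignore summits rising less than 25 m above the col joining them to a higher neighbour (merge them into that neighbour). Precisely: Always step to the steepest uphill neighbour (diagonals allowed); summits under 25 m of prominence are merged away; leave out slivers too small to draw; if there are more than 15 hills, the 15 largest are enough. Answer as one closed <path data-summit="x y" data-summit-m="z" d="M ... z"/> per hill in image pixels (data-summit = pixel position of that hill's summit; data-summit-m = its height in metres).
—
<path data-summit="347 195" data-summit-m="562" d="M655 16l-331 0-56 56-30 38-27 45-13 37-9 48 2 77 7 43 10 42 11 33 9 17 11 16 13 13 20 15 25 13 43 15 92 20 13 2 33-2 16-6 17-16 60-75 45-50 14-21 26 1z"/><path data-summit="17 203" data-summit-m="621" d="M322 16l-306 1 1 639 467 0 0-41 14-47 16-33 27-42 33-45 29-33-1-2-11 10-89 108-18 12-14 3-25 0-23-3-48-10-60-17-47-23-15-12-18-19-20-40-10-34-10-46-5-42 0-60 5-35 17-50 27-45 43-53z"/><path data-summit="655 655" data-summit-m="437" d="M637 376l-8 1 0 3-11 17-69 85-35 53-16 33-12 37-3 23 0 22 2 6 171-1 0-277z"/>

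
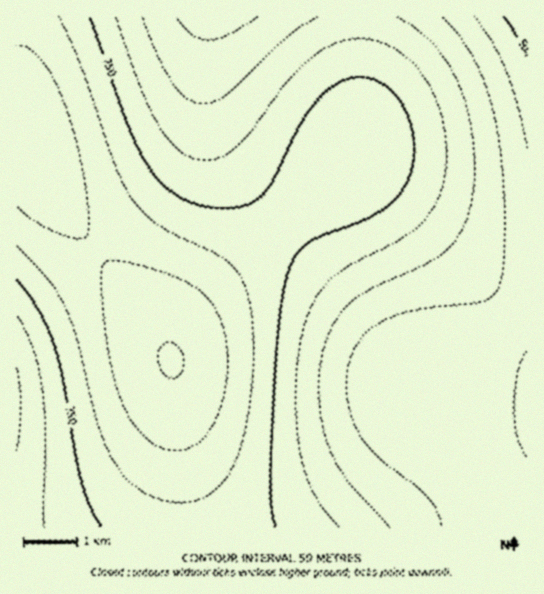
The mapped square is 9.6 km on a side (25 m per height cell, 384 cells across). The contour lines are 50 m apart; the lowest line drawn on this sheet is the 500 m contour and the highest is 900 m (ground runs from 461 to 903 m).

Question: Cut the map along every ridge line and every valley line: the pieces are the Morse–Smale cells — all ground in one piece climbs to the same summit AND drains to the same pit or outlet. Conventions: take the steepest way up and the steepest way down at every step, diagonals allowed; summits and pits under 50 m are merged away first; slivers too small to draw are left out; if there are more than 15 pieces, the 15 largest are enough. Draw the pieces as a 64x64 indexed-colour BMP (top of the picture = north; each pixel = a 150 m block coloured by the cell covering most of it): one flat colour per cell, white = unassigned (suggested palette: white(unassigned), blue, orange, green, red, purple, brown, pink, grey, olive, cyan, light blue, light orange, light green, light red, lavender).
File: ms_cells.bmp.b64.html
<image width="64" height="64" href="data:image/bmp;base64,Qk12CAAAAAAAAHYAAAAoAAAAQAAAAEAAAAABAAQAAAAAAAAIAAATCwAAEwsAABAAAAAAAAAA////ALR3HwAOf/8ALKAsACgn1gC9Z5QAS1aMAMJ34wB/f38AIr28AM++FwDox64AeLv/AIrfmACWmP8A1bDFADMzMzMzMzMzMzMxERERERERERERERERERERERERERERMzMzMzMzMzMzMzEREREREREREREREREREREREREREREzMzMzMzMzMzMzMRERERERERERERERERERERERERERETMzMzMzMzMzMzMxERERERERERERERERERERERERERERMzMzMzMzMzMzMzEREREREREREREREREREREREREREREzMzMzMzMzMzMzMRERERERERERERERERERERERERERETMzMzMzMzMzMzMxERERERERERERERERERERERERERERMzMzMzMzMzMzMzEREREREREREREREREREREREREREREzMzMzMzMzMzMzMRERERERERERERERERERERERERERETMzMzMzMzMzMzMRERERERERERERERERERERERERERERMzMzMzMzMzMzMxEREREREREREREREREREREREREREREzMzMzMzMzMzMzERERERERERERERERERERERERERERETMzMzMzMzMzMzMRERERERERERERERERERERERERERERMzMzMzMzMzMzMxEREREREREREREREREREREREREREREzMzMzMzMzMzMzERERERERERERERERERERERERERERETMzMzMzMzMzMzMRERERERERERERERERERERERERERERMzMzMzMzMzMzMxEREREREREREREREREREREREREREREzMzMzMzMzMzMzERERERERERERERERERERERERERERETMzMzMzMzMzMzMRERERERERERERERERERERERERERERMzMzMzMzMzMzMxEREREREREREREREREREREREREREREzMzMzMzMzMzMxERERERERERERERERERERERERERERETMzMzMzMzMzMzERERERERERERERERERERERERERERERMzMzMzMzMzMzMREREREREREREREREREREREREREREREzMzMzMzMzMzMiERERERERERERERERERERERERERERETMzMzMzMzMzMyIRERERERERERERERERERERERERERERMzMzMzMzMzMyIiEREREREREREREREREREREREREREREzMzMzMzMzMyIiIRERERERERERERERERERERERERERETMzMzMzMzMzIiIiERERERERERERERERERERERERERERMzMzMzMzMzIiIiIhEREREREREREREREREREREREREREzMzMzMzMzIiIiIiIRERERERERERERERERERERERERETMzMzMzMzIiIiIiIiERERERERERERERERERERERERERMzMzMzMzMiIiIiIiIhEREREREREREREREREREREREREzMzMzMzMiIiIiIiIiIRERERERERERERERERERERERETMzMzMzMiIiIiIiIiIiERERERERERERERERERERERERMzMzMzMiIiIiIiIiIiIhEREREREREREREREREREREREzMzMzMiIiIiIiIiIiIiIRERERERERERERERERERERETMzMzMiIiIiIiIiIiIiIiERERERERERERERERERERERMzMzMyIiIiIiIiIiIiIiIiEREREREREREREREREREREzMzMyIiIiIiIiIiIiIiIiIhERERERERERERERERERETMzMyIiIiIiIiIiIiIiIiIiIRERERERERERERERERERMzMyIiIiIiIiIiIiIiIiIiIiEREREREREREREREREREzMzIiIiIiIiIiIiIiIiIiIiIhERERERERERERERERETMzIiIiIiIiIiIiIiIiIiIiIiIRERERERERERERERERMzIiIiIiIiIiIiIiIiIiIiIiIiEREREREREREREREREzMiIiIiIiIiIiIiIiIiIiIiIiIhERERERERERERERETMiIiIiIiIiIiIiIiIiIiIiIiIiIRERERERERERERERMyIiIiIiIiIiIiIiIiIiIiIiIiIiEREREREREREREREzIiIiIiIiIiIiIiIiIiIiIiIiIiIRERERERERERERETIiIiIiIiIiIiIiIiIiIiIiIiIiIiERERERERERERERQiIiIiIiIiIiIiIiIiIiIiIiIiIiIRERERERERERERFCIiIiIiIiIiIiIiIiIiIiIiIiIiIhEREREREREREREUIiIiIiIiIiIiIiIiIiIiIiIiIiIiERERERERERERERQiIiIiIiIiIiIiIiIiIiIiIiIiIiIRERERERERERERFCIiIiIiIiIiIiIiIiIiIiIiIiIiIhEREREREREREREUIiIiIiIiIiIiIiIiIiIiIiIiIiIiERERERERERERERIiIiIiIiIiIiIiIiIiIiIiIiIiIiIREREREREREREREiIiIiIiIiIiIiIiIiIiIiIiIiIiIhERERERERERERESIiIiIiIiIiIiIiIiIiIiIiIiIiIiERERERERERERERIiIiIiIiIiIiIiIiIiIiIiIiIiIiIREREREREREREREiIiIiIiIiIiIiIiIiIiIiIiIiIiIhERERERERERERESIiIiIiIiIiIiIiIiIiIiIiIiIiIiERERERERERERERIiIiIiIiIiIiIiIiIiIiIiIiIiIiIREREREREREREREiIiIiIiIiIiIiIiIiIiIiIiIiIiIhERERERERERERESIiIiIiIiIiIiIiIiIiIiIiIiIiIiERERERERERERER"/>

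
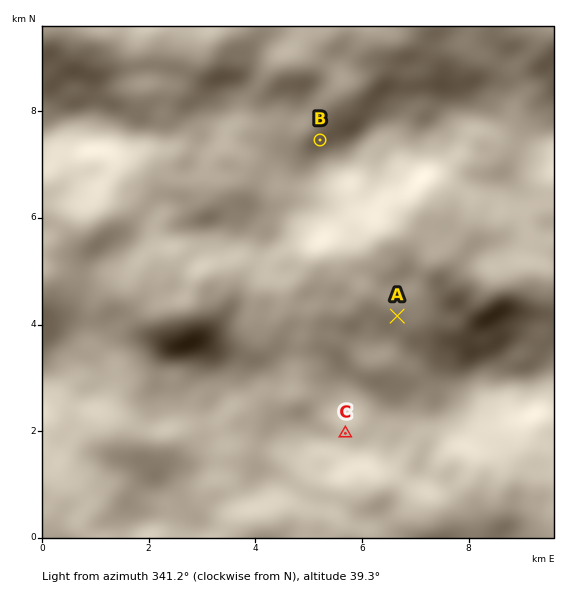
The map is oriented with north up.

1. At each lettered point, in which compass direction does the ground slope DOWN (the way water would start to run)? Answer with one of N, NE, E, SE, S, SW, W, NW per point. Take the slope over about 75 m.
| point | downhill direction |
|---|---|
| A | S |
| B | SE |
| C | W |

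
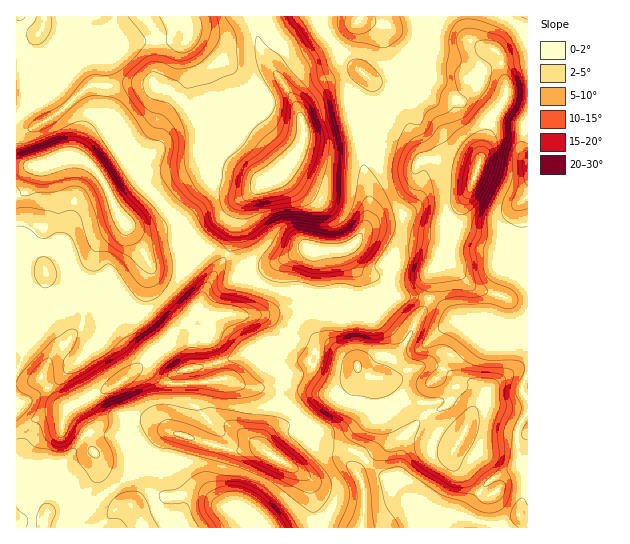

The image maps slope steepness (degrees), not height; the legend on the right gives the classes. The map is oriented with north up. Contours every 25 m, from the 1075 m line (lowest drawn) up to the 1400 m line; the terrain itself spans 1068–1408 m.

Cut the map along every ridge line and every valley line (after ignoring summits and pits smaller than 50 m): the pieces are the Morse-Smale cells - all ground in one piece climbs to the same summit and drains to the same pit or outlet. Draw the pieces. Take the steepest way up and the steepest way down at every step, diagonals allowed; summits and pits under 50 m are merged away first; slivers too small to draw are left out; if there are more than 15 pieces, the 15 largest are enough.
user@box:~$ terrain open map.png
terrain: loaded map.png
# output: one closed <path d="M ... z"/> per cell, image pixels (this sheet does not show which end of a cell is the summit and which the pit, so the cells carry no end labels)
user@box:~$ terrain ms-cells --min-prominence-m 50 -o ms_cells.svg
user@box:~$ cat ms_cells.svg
<path d="M253 16l-237 1 1 318 8-2 8-20 10-10 2-6 2-22-4-13-2-20 11-36-1-20-8-22 22-8 10 0 11 5 18 21 15 33 22 32 8 16 4 2 33-4 13-9 10-3 19 4 13-51 24-21 9-5 21-21 9-18 0-8-5-19-8-16-20-27-11-18z"/><path d="M75 156l-10 0-22 9 4 5 4 16 1 20-11 36 2 20 4 13-2 22-2 6-10 10-8 20-9 2 1 94 24-13 24-4 30-19 19-6 25-19 7 0 13 12 14 4 29-1 18-5-3-15-9-24 0-24-9-5 0-5 12-26 16-25-18-5-10 3-13 9-29 4-7-1-9-17-22-32-18-37-15-17z"/><path d="M467 16l-31 1-4 22-5 15-6 11-11 12-16 7-23-3-2 16-8 20 0 9 6 12-4 27 6 26 0 15-4 20-5 11-7 8-8 4 10 18 6 6 11 6 4 10 2 14 9-6 42 1 2-27 16-20 1-30 19-24 13-35 0-7-5-12-12-14-6-11-1-16 15-21 4-3 10-20 6-7 4-1-13-3-13-9z"/><path d="M317 16l-64 1 7 32 11 18 20 27 10 24 3 19-9 18-21 21-23 16-12 15-8 39-4 8 19 14 24-3 36-16 39 0 12-8 8-15 4-20 0-15-6-26 4-27-6-12 0-9 8-20 2-16-30-28-18-23z"/><path d="M430 299l-14 20-11 24-16 19-8 16-2 0 0 13 5 31 4 9 0 11-21 19 18 15 12-1 7 18 8 10 1 16 5 9 19 0 2-6 7-6 16 0 23-31 14-10 15-6 7 0 7 4 0-8-8-10-4-16 3-13 9-12 0-16-5-5 0-8 5-8 0-40-19 6-18 0-17-14-16-8-12-12z"/><path d="M527 16l-59 1 1 21 5 5 20 6 5 5 8 39-3 8-12 17-9 36-15 40-20 27-1 30-16 20-2 6 0 21 17 11 12 12 16 8 17 14 18 0 19-8 0-176-5-8 1-25 4-7z"/><path d="M146 368l-9 1-23 18-19 6-22 13 4 11 12 16 2 13 8 16 1 15 9 15 36-29 8-10 7-14 9-7 66 19 19-4 9 2 0-6 4-9 13-16 1-19-2-14-28 3-25-9-24 4-29 1-14-4z"/><path d="M171 432l-5 1-6 6-7 14-14 15-30 23 8 10 13 3 5 4 10 0 21-11 32-4 25 14 19 5 7 7 4 9 63-1-5-45-14-13-40-22-22 4z"/><path d="M314 249l-8 0-32 15-17 4-11 0-16-12-3-1-2 2-14 22-12 26 0 5 9 5 0 24 9 24 4 16 5 0 25 9 29-3 0-10-3-6-18-16 11-6 11-2 7-8 8-16 17-19 4-15 0-25z"/><path d="M346 249l-30 2 1 36-2 12-19 22-11 20-4 4-5 1 13 1 8-4 9 0 11 9 12-1 25 12 5 8 8 5 14 1 8-15 16-19 11-24 9-12 3-8-3-2-38 0-9 6-2-14-4-10-11-6-6-6z"/><path d="M73 407l-11 6-21 3-25 14 1 91 12-2 13 1 5-7 34 0 9-4 18-18-8-14-1-15-8-16-2-13z"/><path d="M358 368l-3 10-18 15-20 0-36-8 0 29-5 11-7 5-5 9-1 7 2 5 17 10 4 0 19-20 5-1 15 7 25 2 16 11 11-7 11-11 0-11-4-9-5-31 0-13-12-2z"/><path d="M418 16l-100 0-1 2 6 12 36 41 14 10 21 3 18-9 9-10 8-18 3-14z"/><path d="M109 492l-24 20-10 3-28-2-3 14 208 0-3-8-7-7-19-5-25-14-32 4-16 10-15 1-5-4-13-3z"/><path d="M310 440l-5 1-19 20-3 1 18 10 10 10 5 45 45 1 3-14 0-24-7-19 10-10-6-6-11-6-25-2z"/>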